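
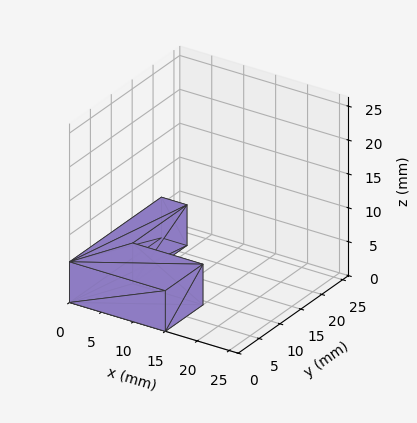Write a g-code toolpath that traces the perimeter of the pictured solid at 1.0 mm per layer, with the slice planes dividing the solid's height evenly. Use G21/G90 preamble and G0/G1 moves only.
Reading the render: the shape is an L-shaped prism: outer 15 × 22 mm, arm thicknesses ≈ 9 mm (horizontal) and 4 mm (vertical), extruded 6 mm in z (dimensions read to the nearest mm from the axis ticks). For the g-code, the solid's height is divided into equal slices at the stated Δz and each level perimeter traced with G1 moves after a G0 lift.

; perimeter-only toolpath
G21 ; units = mm
G90 ; absolute positioning
G28 ; home
; layer 1
G0 Z1.0
G0 X0.0 Y0.0
G1 X15.0 Y0.0
G1 X15.0 Y9.0
G1 X4.0 Y9.0
G1 X4.0 Y22.0
G1 X0.0 Y22.0
G1 X0.0 Y0.0
; layer 2
G0 Z2.0
G0 X0.0 Y0.0
G1 X15.0 Y0.0
G1 X15.0 Y9.0
G1 X4.0 Y9.0
G1 X4.0 Y22.0
G1 X0.0 Y22.0
G1 X0.0 Y0.0
; layer 3
G0 Z3.0
G0 X0.0 Y0.0
G1 X15.0 Y0.0
G1 X15.0 Y9.0
G1 X4.0 Y9.0
G1 X4.0 Y22.0
G1 X0.0 Y22.0
G1 X0.0 Y0.0
; layer 4
G0 Z4.0
G0 X0.0 Y0.0
G1 X15.0 Y0.0
G1 X15.0 Y9.0
G1 X4.0 Y9.0
G1 X4.0 Y22.0
G1 X0.0 Y22.0
G1 X0.0 Y0.0
; layer 5
G0 Z5.0
G0 X0.0 Y0.0
G1 X15.0 Y0.0
G1 X15.0 Y9.0
G1 X4.0 Y9.0
G1 X4.0 Y22.0
G1 X0.0 Y22.0
G1 X0.0 Y0.0
; layer 6
G0 Z6.0
G0 X0.0 Y0.0
G1 X15.0 Y0.0
G1 X15.0 Y9.0
G1 X4.0 Y9.0
G1 X4.0 Y22.0
G1 X0.0 Y22.0
G1 X0.0 Y0.0
M2 ; end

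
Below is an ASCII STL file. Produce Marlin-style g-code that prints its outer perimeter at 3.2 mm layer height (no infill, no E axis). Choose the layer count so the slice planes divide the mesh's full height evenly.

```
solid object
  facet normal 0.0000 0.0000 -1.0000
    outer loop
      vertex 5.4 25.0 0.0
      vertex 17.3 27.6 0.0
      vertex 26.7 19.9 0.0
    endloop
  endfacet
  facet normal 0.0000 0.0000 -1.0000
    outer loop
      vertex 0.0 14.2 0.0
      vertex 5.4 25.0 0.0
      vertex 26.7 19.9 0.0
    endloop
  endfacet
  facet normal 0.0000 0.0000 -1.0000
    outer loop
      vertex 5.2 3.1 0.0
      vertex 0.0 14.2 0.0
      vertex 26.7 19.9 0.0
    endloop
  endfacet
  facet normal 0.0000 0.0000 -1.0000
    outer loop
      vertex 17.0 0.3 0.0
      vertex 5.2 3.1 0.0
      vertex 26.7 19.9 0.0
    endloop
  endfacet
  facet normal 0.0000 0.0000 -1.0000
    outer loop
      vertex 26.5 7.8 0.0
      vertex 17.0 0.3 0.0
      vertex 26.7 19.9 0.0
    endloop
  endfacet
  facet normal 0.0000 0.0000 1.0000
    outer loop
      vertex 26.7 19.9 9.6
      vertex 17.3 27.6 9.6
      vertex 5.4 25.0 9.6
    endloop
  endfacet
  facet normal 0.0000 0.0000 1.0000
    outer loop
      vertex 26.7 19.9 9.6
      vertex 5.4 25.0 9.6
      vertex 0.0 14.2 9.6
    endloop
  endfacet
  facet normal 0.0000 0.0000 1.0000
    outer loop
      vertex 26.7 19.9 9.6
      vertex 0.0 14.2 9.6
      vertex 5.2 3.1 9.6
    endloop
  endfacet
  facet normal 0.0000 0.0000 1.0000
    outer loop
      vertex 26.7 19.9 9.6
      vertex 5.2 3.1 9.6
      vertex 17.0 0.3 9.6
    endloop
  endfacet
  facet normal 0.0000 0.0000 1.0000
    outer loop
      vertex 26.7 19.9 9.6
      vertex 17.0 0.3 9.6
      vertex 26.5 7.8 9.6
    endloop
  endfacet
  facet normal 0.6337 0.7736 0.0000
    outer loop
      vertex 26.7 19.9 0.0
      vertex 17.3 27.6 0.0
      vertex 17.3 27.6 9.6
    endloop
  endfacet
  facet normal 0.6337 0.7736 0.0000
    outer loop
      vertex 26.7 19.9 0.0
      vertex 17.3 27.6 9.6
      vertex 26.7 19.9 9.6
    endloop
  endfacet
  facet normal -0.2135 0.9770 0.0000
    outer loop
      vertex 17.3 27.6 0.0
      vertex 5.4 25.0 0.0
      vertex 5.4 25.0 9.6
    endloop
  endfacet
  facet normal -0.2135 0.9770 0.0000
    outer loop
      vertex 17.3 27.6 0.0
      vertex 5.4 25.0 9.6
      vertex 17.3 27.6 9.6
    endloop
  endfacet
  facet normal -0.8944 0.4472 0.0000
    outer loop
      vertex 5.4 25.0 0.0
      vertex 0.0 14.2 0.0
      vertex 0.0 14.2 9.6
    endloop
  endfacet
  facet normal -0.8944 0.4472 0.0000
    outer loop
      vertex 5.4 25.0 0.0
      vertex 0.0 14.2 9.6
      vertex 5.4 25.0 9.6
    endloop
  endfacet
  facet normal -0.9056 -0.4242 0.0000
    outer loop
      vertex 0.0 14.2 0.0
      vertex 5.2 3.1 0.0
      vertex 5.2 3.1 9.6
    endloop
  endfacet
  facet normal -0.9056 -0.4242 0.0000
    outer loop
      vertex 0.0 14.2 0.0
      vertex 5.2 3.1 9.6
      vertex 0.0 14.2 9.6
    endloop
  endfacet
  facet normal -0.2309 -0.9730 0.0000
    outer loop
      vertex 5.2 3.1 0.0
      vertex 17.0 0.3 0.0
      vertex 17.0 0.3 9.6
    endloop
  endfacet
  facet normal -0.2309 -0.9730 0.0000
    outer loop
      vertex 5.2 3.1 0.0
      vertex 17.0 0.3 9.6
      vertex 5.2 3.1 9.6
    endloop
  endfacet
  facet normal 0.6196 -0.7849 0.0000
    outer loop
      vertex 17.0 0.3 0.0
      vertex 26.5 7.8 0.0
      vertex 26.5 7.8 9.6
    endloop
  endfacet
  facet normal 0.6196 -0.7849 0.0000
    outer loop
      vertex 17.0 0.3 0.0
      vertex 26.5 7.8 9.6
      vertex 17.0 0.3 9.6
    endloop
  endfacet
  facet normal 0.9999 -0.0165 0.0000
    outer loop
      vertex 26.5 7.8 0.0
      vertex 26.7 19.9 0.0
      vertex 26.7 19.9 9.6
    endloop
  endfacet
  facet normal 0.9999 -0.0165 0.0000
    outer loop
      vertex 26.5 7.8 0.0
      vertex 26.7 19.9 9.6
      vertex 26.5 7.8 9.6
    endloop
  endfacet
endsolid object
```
; perimeter-only toolpath
G21 ; units = mm
G90 ; absolute positioning
G28 ; home
; layer 1
G0 Z3.2
G0 X26.7 Y19.9
G1 X17.3 Y27.6
G1 X5.4 Y25.0
G1 X0.0 Y14.2
G1 X5.2 Y3.1
G1 X17.0 Y0.3
G1 X26.5 Y7.8
G1 X26.7 Y19.9
; layer 2
G0 Z6.4
G0 X26.7 Y19.9
G1 X17.3 Y27.6
G1 X5.4 Y25.0
G1 X0.0 Y14.2
G1 X5.2 Y3.1
G1 X17.0 Y0.3
G1 X26.5 Y7.8
G1 X26.7 Y19.9
; layer 3
G0 Z9.6
G0 X26.7 Y19.9
G1 X17.3 Y27.6
G1 X5.4 Y25.0
G1 X0.0 Y14.2
G1 X5.2 Y3.1
G1 X17.0 Y0.3
G1 X26.5 Y7.8
G1 X26.7 Y19.9
M2 ; end

The solid is a regular 7-sided prism (a cylinder approximated with 7 flat sides), circumscribed radius ≈ 14 mm, height ≈ 9.6 mm. Slicing at Δz = 3.2 mm — 3 equal slices spanning the solid's height, so layer i sits at z = i·h/3 — gives 3 non-empty perimeters. Each is a 7-segment closed polygon; G0 lifts to the layer z and rapids to the start vertex, then G1 traces the edges.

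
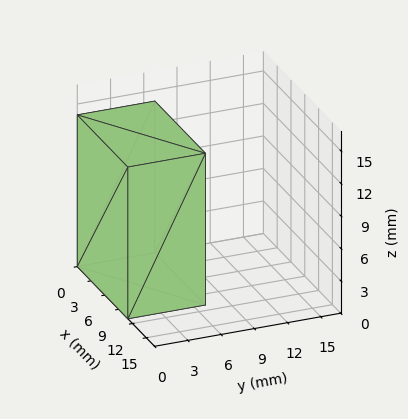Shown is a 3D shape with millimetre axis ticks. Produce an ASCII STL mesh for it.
Reading the render: the shape is a rectangular box, roughly 11 × 7 mm footprint and 14 mm tall (dimensions read to the nearest mm from the axis ticks). For the STL, each face is triangulated and given an outward normal.

solid part
  facet normal 0.0000 0.0000 -1.0000
    outer loop
      vertex 11.000 7.000 0.000
      vertex 11.000 0.000 0.000
      vertex 0.000 0.000 0.000
    endloop
  endfacet
  facet normal 0.0000 0.0000 -1.0000
    outer loop
      vertex 0.000 7.000 0.000
      vertex 11.000 7.000 0.000
      vertex 0.000 0.000 0.000
    endloop
  endfacet
  facet normal 0.0000 0.0000 1.0000
    outer loop
      vertex 0.000 0.000 14.000
      vertex 11.000 0.000 14.000
      vertex 11.000 7.000 14.000
    endloop
  endfacet
  facet normal 0.0000 0.0000 1.0000
    outer loop
      vertex 0.000 0.000 14.000
      vertex 11.000 7.000 14.000
      vertex 0.000 7.000 14.000
    endloop
  endfacet
  facet normal 0.0000 -1.0000 0.0000
    outer loop
      vertex 0.000 0.000 0.000
      vertex 11.000 0.000 0.000
      vertex 11.000 0.000 14.000
    endloop
  endfacet
  facet normal 0.0000 -1.0000 0.0000
    outer loop
      vertex 0.000 0.000 0.000
      vertex 11.000 0.000 14.000
      vertex 0.000 0.000 14.000
    endloop
  endfacet
  facet normal 0.0000 1.0000 0.0000
    outer loop
      vertex 11.000 7.000 14.000
      vertex 11.000 7.000 0.000
      vertex 0.000 7.000 0.000
    endloop
  endfacet
  facet normal 0.0000 1.0000 0.0000
    outer loop
      vertex 0.000 7.000 14.000
      vertex 11.000 7.000 14.000
      vertex 0.000 7.000 0.000
    endloop
  endfacet
  facet normal -1.0000 0.0000 0.0000
    outer loop
      vertex 0.000 7.000 14.000
      vertex 0.000 7.000 0.000
      vertex 0.000 0.000 0.000
    endloop
  endfacet
  facet normal -1.0000 0.0000 0.0000
    outer loop
      vertex 0.000 0.000 14.000
      vertex 0.000 7.000 14.000
      vertex 0.000 0.000 0.000
    endloop
  endfacet
  facet normal 1.0000 0.0000 0.0000
    outer loop
      vertex 11.000 0.000 0.000
      vertex 11.000 7.000 0.000
      vertex 11.000 7.000 14.000
    endloop
  endfacet
  facet normal 1.0000 0.0000 0.0000
    outer loop
      vertex 11.000 0.000 0.000
      vertex 11.000 7.000 14.000
      vertex 11.000 0.000 14.000
    endloop
  endfacet
endsolid part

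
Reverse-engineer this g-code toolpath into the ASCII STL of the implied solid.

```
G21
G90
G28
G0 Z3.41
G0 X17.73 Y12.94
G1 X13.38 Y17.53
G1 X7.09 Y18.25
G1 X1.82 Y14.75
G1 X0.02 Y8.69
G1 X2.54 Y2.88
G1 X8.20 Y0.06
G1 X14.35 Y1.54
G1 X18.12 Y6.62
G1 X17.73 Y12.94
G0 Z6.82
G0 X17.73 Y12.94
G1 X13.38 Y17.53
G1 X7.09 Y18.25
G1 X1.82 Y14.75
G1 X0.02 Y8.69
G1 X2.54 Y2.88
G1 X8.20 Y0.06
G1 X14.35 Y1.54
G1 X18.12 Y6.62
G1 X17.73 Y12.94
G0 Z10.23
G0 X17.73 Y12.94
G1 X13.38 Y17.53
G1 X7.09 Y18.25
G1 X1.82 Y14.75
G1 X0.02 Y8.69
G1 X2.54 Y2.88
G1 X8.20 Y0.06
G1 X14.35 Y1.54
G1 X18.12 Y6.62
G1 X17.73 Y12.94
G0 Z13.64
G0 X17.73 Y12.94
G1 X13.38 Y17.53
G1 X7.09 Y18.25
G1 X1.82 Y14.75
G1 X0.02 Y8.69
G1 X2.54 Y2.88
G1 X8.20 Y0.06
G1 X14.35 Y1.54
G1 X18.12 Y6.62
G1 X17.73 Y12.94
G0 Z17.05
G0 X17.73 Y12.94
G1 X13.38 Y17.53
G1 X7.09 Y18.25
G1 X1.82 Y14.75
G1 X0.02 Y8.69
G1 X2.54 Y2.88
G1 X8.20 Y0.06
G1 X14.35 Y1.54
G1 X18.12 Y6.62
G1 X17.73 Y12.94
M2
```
solid part
  facet normal 0.0000 0.0000 -1.0000
    outer loop
      vertex 7.09 18.25 0.00
      vertex 13.38 17.53 0.00
      vertex 17.73 12.94 0.00
    endloop
  endfacet
  facet normal 0.0000 0.0000 -1.0000
    outer loop
      vertex 1.82 14.75 0.00
      vertex 7.09 18.25 0.00
      vertex 17.73 12.94 0.00
    endloop
  endfacet
  facet normal 0.0000 0.0000 -1.0000
    outer loop
      vertex 0.02 8.69 0.00
      vertex 1.82 14.75 0.00
      vertex 17.73 12.94 0.00
    endloop
  endfacet
  facet normal 0.0000 0.0000 -1.0000
    outer loop
      vertex 2.54 2.88 0.00
      vertex 0.02 8.69 0.00
      vertex 17.73 12.94 0.00
    endloop
  endfacet
  facet normal 0.0000 0.0000 -1.0000
    outer loop
      vertex 8.20 0.06 0.00
      vertex 2.54 2.88 0.00
      vertex 17.73 12.94 0.00
    endloop
  endfacet
  facet normal 0.0000 0.0000 -1.0000
    outer loop
      vertex 14.35 1.54 0.00
      vertex 8.20 0.06 0.00
      vertex 17.73 12.94 0.00
    endloop
  endfacet
  facet normal 0.0000 0.0000 -1.0000
    outer loop
      vertex 18.12 6.62 0.00
      vertex 14.35 1.54 0.00
      vertex 17.73 12.94 0.00
    endloop
  endfacet
  facet normal 0.0000 0.0000 1.0000
    outer loop
      vertex 17.73 12.94 17.05
      vertex 13.38 17.53 17.05
      vertex 7.09 18.25 17.05
    endloop
  endfacet
  facet normal 0.0000 0.0000 1.0000
    outer loop
      vertex 17.73 12.94 17.05
      vertex 7.09 18.25 17.05
      vertex 1.82 14.75 17.05
    endloop
  endfacet
  facet normal 0.0000 0.0000 1.0000
    outer loop
      vertex 17.73 12.94 17.05
      vertex 1.82 14.75 17.05
      vertex 0.02 8.69 17.05
    endloop
  endfacet
  facet normal 0.0000 0.0000 1.0000
    outer loop
      vertex 17.73 12.94 17.05
      vertex 0.02 8.69 17.05
      vertex 2.54 2.88 17.05
    endloop
  endfacet
  facet normal 0.0000 0.0000 1.0000
    outer loop
      vertex 17.73 12.94 17.05
      vertex 2.54 2.88 17.05
      vertex 8.20 0.06 17.05
    endloop
  endfacet
  facet normal 0.0000 0.0000 1.0000
    outer loop
      vertex 17.73 12.94 17.05
      vertex 8.20 0.06 17.05
      vertex 14.35 1.54 17.05
    endloop
  endfacet
  facet normal 0.0000 0.0000 1.0000
    outer loop
      vertex 17.73 12.94 17.05
      vertex 14.35 1.54 17.05
      vertex 18.12 6.62 17.05
    endloop
  endfacet
  facet normal 0.7258 0.6879 0.0000
    outer loop
      vertex 17.73 12.94 0.00
      vertex 13.38 17.53 0.00
      vertex 13.38 17.53 17.05
    endloop
  endfacet
  facet normal 0.7258 0.6879 0.0000
    outer loop
      vertex 17.73 12.94 0.00
      vertex 13.38 17.53 17.05
      vertex 17.73 12.94 17.05
    endloop
  endfacet
  facet normal 0.1137 0.9935 0.0000
    outer loop
      vertex 13.38 17.53 0.00
      vertex 7.09 18.25 0.00
      vertex 7.09 18.25 17.05
    endloop
  endfacet
  facet normal 0.1137 0.9935 0.0000
    outer loop
      vertex 13.38 17.53 0.00
      vertex 7.09 18.25 17.05
      vertex 13.38 17.53 17.05
    endloop
  endfacet
  facet normal -0.5532 0.8330 0.0000
    outer loop
      vertex 7.09 18.25 0.00
      vertex 1.82 14.75 0.00
      vertex 1.82 14.75 17.05
    endloop
  endfacet
  facet normal -0.5532 0.8330 0.0000
    outer loop
      vertex 7.09 18.25 0.00
      vertex 1.82 14.75 17.05
      vertex 7.09 18.25 17.05
    endloop
  endfacet
  facet normal -0.9586 0.2847 0.0000
    outer loop
      vertex 1.82 14.75 0.00
      vertex 0.02 8.69 0.00
      vertex 0.02 8.69 17.05
    endloop
  endfacet
  facet normal -0.9586 0.2847 0.0000
    outer loop
      vertex 1.82 14.75 0.00
      vertex 0.02 8.69 17.05
      vertex 1.82 14.75 17.05
    endloop
  endfacet
  facet normal -0.9174 -0.3979 0.0000
    outer loop
      vertex 0.02 8.69 0.00
      vertex 2.54 2.88 0.00
      vertex 2.54 2.88 17.05
    endloop
  endfacet
  facet normal -0.9174 -0.3979 0.0000
    outer loop
      vertex 0.02 8.69 0.00
      vertex 2.54 2.88 17.05
      vertex 0.02 8.69 17.05
    endloop
  endfacet
  facet normal -0.4459 -0.8951 0.0000
    outer loop
      vertex 2.54 2.88 0.00
      vertex 8.20 0.06 0.00
      vertex 8.20 0.06 17.05
    endloop
  endfacet
  facet normal -0.4459 -0.8951 0.0000
    outer loop
      vertex 2.54 2.88 0.00
      vertex 8.20 0.06 17.05
      vertex 2.54 2.88 17.05
    endloop
  endfacet
  facet normal 0.2340 -0.9722 0.0000
    outer loop
      vertex 8.20 0.06 0.00
      vertex 14.35 1.54 0.00
      vertex 14.35 1.54 17.05
    endloop
  endfacet
  facet normal 0.2340 -0.9722 0.0000
    outer loop
      vertex 8.20 0.06 0.00
      vertex 14.35 1.54 17.05
      vertex 8.20 0.06 17.05
    endloop
  endfacet
  facet normal 0.8030 -0.5959 0.0000
    outer loop
      vertex 14.35 1.54 0.00
      vertex 18.12 6.62 0.00
      vertex 18.12 6.62 17.05
    endloop
  endfacet
  facet normal 0.8030 -0.5959 0.0000
    outer loop
      vertex 14.35 1.54 0.00
      vertex 18.12 6.62 17.05
      vertex 14.35 1.54 17.05
    endloop
  endfacet
  facet normal 0.9981 0.0616 0.0000
    outer loop
      vertex 18.12 6.62 0.00
      vertex 17.73 12.94 0.00
      vertex 17.73 12.94 17.05
    endloop
  endfacet
  facet normal 0.9981 0.0616 0.0000
    outer loop
      vertex 18.12 6.62 0.00
      vertex 17.73 12.94 17.05
      vertex 18.12 6.62 17.05
    endloop
  endfacet
endsolid part

The G0 Z moves step by Δz≈3.41 mm. Every layer's G1 loop is the same polygon, so the solid is a straight extrusion of it from z=0 to z≈17.1. Closing with flat bottom and top caps and triangulating gives 32 facets — a regular 9-sided prism (a cylinder approximated with 9 flat sides), circumscribed radius ≈ 9.25 mm, height ≈ 17.1 mm.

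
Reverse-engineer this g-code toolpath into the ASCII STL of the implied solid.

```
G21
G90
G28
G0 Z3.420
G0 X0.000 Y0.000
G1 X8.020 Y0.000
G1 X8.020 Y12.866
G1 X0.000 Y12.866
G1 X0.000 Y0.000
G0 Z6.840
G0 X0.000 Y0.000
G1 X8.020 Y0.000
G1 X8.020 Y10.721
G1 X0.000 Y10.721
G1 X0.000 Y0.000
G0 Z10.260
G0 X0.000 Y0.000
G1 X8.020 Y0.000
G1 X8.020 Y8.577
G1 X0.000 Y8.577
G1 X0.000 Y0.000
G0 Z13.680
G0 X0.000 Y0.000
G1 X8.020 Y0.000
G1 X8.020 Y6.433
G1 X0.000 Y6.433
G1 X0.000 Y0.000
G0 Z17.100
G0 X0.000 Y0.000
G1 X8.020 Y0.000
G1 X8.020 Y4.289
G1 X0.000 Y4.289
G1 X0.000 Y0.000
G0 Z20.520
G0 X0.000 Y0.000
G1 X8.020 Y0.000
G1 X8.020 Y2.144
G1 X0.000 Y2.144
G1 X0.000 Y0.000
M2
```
solid part
  facet normal 0.0000 0.0000 -1.0000
    outer loop
      vertex 8.020 15.010 0.000
      vertex 8.020 0.000 0.000
      vertex 0.000 0.000 0.000
    endloop
  endfacet
  facet normal 0.0000 0.0000 -1.0000
    outer loop
      vertex 0.000 15.010 0.000
      vertex 8.020 15.010 0.000
      vertex 0.000 0.000 0.000
    endloop
  endfacet
  facet normal 0.0000 -1.0000 0.0000
    outer loop
      vertex 0.000 0.000 0.000
      vertex 8.020 0.000 0.000
      vertex 8.020 0.000 23.940
    endloop
  endfacet
  facet normal 0.0000 -1.0000 0.0000
    outer loop
      vertex 0.000 0.000 0.000
      vertex 8.020 0.000 23.940
      vertex 0.000 0.000 23.940
    endloop
  endfacet
  facet normal 0.0000 0.8472 0.5312
    outer loop
      vertex 0.000 0.000 23.940
      vertex 8.020 0.000 23.940
      vertex 8.020 15.010 0.000
    endloop
  endfacet
  facet normal 0.0000 0.8472 0.5312
    outer loop
      vertex 0.000 0.000 23.940
      vertex 8.020 15.010 0.000
      vertex 0.000 15.010 0.000
    endloop
  endfacet
  facet normal -1.0000 0.0000 0.0000
    outer loop
      vertex 0.000 0.000 23.940
      vertex 0.000 15.010 0.000
      vertex 0.000 0.000 0.000
    endloop
  endfacet
  facet normal 1.0000 0.0000 0.0000
    outer loop
      vertex 8.020 0.000 0.000
      vertex 8.020 15.010 0.000
      vertex 8.020 0.000 23.940
    endloop
  endfacet
endsolid part

The G0 Z moves step by Δz≈3.420 mm. The G1 loops shrink linearly with z, so the solid tapers from its base footprint up to z≈23.9. Closing with a flat bottom cap and the tapered top and triangulating gives 8 facets — a wedge (ramp): 8.02 × 15 mm base, rising to 23.9 mm along the y=0 edge and sloping linearly to z=0 at y=15.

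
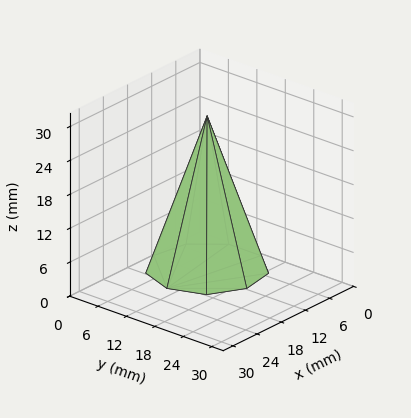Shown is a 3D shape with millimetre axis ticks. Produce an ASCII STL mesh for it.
Reading the render: the shape is a regular 9-sided pyramid, base circumscribed radius ≈ 10 mm, apex at z ≈ 27 mm (dimensions read to the nearest mm from the axis ticks). For the STL, each face is triangulated and given an outward normal.

solid part
  facet normal 0.0000 0.0000 -1.0000
    outer loop
      vertex 11.7 19.8 0.0
      vertex 17.7 16.4 0.0
      vertex 20.0 10.0 0.0
    endloop
  endfacet
  facet normal 0.0000 0.0000 -1.0000
    outer loop
      vertex 5.0 18.7 0.0
      vertex 11.7 19.8 0.0
      vertex 20.0 10.0 0.0
    endloop
  endfacet
  facet normal 0.0000 0.0000 -1.0000
    outer loop
      vertex 0.6 13.4 0.0
      vertex 5.0 18.7 0.0
      vertex 20.0 10.0 0.0
    endloop
  endfacet
  facet normal 0.0000 0.0000 -1.0000
    outer loop
      vertex 0.6 6.6 0.0
      vertex 0.6 13.4 0.0
      vertex 20.0 10.0 0.0
    endloop
  endfacet
  facet normal 0.0000 0.0000 -1.0000
    outer loop
      vertex 5.0 1.3 0.0
      vertex 0.6 6.6 0.0
      vertex 20.0 10.0 0.0
    endloop
  endfacet
  facet normal 0.0000 0.0000 -1.0000
    outer loop
      vertex 11.7 0.2 0.0
      vertex 5.0 1.3 0.0
      vertex 20.0 10.0 0.0
    endloop
  endfacet
  facet normal 0.0000 0.0000 -1.0000
    outer loop
      vertex 17.7 3.6 0.0
      vertex 11.7 0.2 0.0
      vertex 20.0 10.0 0.0
    endloop
  endfacet
  facet normal 0.8886 0.3194 0.3291
    outer loop
      vertex 20.0 10.0 0.0
      vertex 17.7 16.4 0.0
      vertex 10.0 10.0 27.0
    endloop
  endfacet
  facet normal 0.4658 0.8220 0.3277
    outer loop
      vertex 17.7 16.4 0.0
      vertex 11.7 19.8 0.0
      vertex 10.0 10.0 27.0
    endloop
  endfacet
  facet normal -0.1530 0.9320 0.3286
    outer loop
      vertex 11.7 19.8 0.0
      vertex 5.0 18.7 0.0
      vertex 10.0 10.0 27.0
    endloop
  endfacet
  facet normal -0.7266 0.6032 0.3289
    outer loop
      vertex 5.0 18.7 0.0
      vertex 0.6 13.4 0.0
      vertex 10.0 10.0 27.0
    endloop
  endfacet
  facet normal -0.9444 0.0000 0.3288
    outer loop
      vertex 0.6 13.4 0.0
      vertex 0.6 6.6 0.0
      vertex 10.0 10.0 27.0
    endloop
  endfacet
  facet normal -0.7266 -0.6032 0.3289
    outer loop
      vertex 0.6 6.6 0.0
      vertex 5.0 1.3 0.0
      vertex 10.0 10.0 27.0
    endloop
  endfacet
  facet normal -0.1530 -0.9320 0.3286
    outer loop
      vertex 5.0 1.3 0.0
      vertex 11.7 0.2 0.0
      vertex 10.0 10.0 27.0
    endloop
  endfacet
  facet normal 0.4658 -0.8220 0.3277
    outer loop
      vertex 11.7 0.2 0.0
      vertex 17.7 3.6 0.0
      vertex 10.0 10.0 27.0
    endloop
  endfacet
  facet normal 0.8886 -0.3194 0.3291
    outer loop
      vertex 17.7 3.6 0.0
      vertex 20.0 10.0 0.0
      vertex 10.0 10.0 27.0
    endloop
  endfacet
endsolid part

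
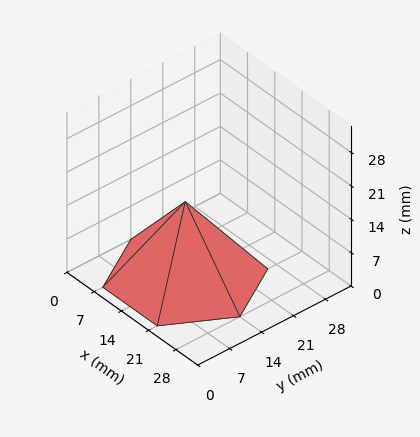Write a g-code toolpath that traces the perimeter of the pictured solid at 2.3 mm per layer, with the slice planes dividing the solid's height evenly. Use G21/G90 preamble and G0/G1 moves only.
Reading the render: the shape is a regular 6-sided pyramid, base circumscribed radius ≈ 14 mm, apex at z ≈ 16 mm (dimensions read to the nearest mm from the axis ticks). For the g-code, the solid's height is divided into equal slices at the stated Δz and each level perimeter traced with G1 moves after a G0 lift.

; perimeter-only toolpath
G21 ; units = mm
G90 ; absolute positioning
G28 ; home
; layer 1
G0 Z2.3
G0 X26.0 Y14.0
G1 X20.0 Y24.4
G1 X8.0 Y24.4
G1 X2.0 Y14.0
G1 X8.0 Y3.6
G1 X20.0 Y3.6
G1 X26.0 Y14.0
; layer 2
G0 Z4.6
G0 X24.0 Y14.0
G1 X19.0 Y22.6
G1 X9.0 Y22.6
G1 X4.0 Y14.0
G1 X9.0 Y5.4
G1 X19.0 Y5.4
G1 X24.0 Y14.0
; layer 3
G0 Z6.9
G0 X22.0 Y14.0
G1 X18.0 Y20.9
G1 X10.0 Y20.9
G1 X6.0 Y14.0
G1 X10.0 Y7.1
G1 X18.0 Y7.1
G1 X22.0 Y14.0
; layer 4
G0 Z9.1
G0 X20.0 Y14.0
G1 X17.0 Y19.2
G1 X11.0 Y19.2
G1 X8.0 Y14.0
G1 X11.0 Y8.8
G1 X17.0 Y8.8
G1 X20.0 Y14.0
; layer 5
G0 Z11.4
G0 X18.0 Y14.0
G1 X16.0 Y17.5
G1 X12.0 Y17.5
G1 X10.0 Y14.0
G1 X12.0 Y10.5
G1 X16.0 Y10.5
G1 X18.0 Y14.0
; layer 6
G0 Z13.7
G0 X16.0 Y14.0
G1 X15.0 Y15.7
G1 X13.0 Y15.7
G1 X12.0 Y14.0
G1 X13.0 Y12.3
G1 X15.0 Y12.3
G1 X16.0 Y14.0
M2 ; end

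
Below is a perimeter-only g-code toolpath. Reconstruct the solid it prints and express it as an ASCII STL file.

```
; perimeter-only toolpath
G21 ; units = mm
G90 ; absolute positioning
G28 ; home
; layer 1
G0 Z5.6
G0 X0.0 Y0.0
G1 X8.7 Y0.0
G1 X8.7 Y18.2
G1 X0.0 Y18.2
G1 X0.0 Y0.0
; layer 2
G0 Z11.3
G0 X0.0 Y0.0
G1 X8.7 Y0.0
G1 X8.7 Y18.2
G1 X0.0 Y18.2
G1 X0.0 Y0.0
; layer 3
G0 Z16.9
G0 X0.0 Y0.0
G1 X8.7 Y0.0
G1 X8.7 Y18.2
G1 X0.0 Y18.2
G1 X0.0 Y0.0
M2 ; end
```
solid part
  facet normal 0.0000 0.0000 -1.0000
    outer loop
      vertex 8.7 18.2 0.0
      vertex 8.7 0.0 0.0
      vertex 0.0 0.0 0.0
    endloop
  endfacet
  facet normal 0.0000 0.0000 -1.0000
    outer loop
      vertex 0.0 18.2 0.0
      vertex 8.7 18.2 0.0
      vertex 0.0 0.0 0.0
    endloop
  endfacet
  facet normal 0.0000 0.0000 1.0000
    outer loop
      vertex 0.0 0.0 16.9
      vertex 8.7 0.0 16.9
      vertex 8.7 18.2 16.9
    endloop
  endfacet
  facet normal 0.0000 0.0000 1.0000
    outer loop
      vertex 0.0 0.0 16.9
      vertex 8.7 18.2 16.9
      vertex 0.0 18.2 16.9
    endloop
  endfacet
  facet normal 0.0000 -1.0000 0.0000
    outer loop
      vertex 0.0 0.0 0.0
      vertex 8.7 0.0 0.0
      vertex 8.7 0.0 16.9
    endloop
  endfacet
  facet normal 0.0000 -1.0000 0.0000
    outer loop
      vertex 0.0 0.0 0.0
      vertex 8.7 0.0 16.9
      vertex 0.0 0.0 16.9
    endloop
  endfacet
  facet normal 0.0000 1.0000 0.0000
    outer loop
      vertex 8.7 18.2 16.9
      vertex 8.7 18.2 0.0
      vertex 0.0 18.2 0.0
    endloop
  endfacet
  facet normal 0.0000 1.0000 0.0000
    outer loop
      vertex 0.0 18.2 16.9
      vertex 8.7 18.2 16.9
      vertex 0.0 18.2 0.0
    endloop
  endfacet
  facet normal -1.0000 0.0000 0.0000
    outer loop
      vertex 0.0 18.2 16.9
      vertex 0.0 18.2 0.0
      vertex 0.0 0.0 0.0
    endloop
  endfacet
  facet normal -1.0000 0.0000 0.0000
    outer loop
      vertex 0.0 0.0 16.9
      vertex 0.0 18.2 16.9
      vertex 0.0 0.0 0.0
    endloop
  endfacet
  facet normal 1.0000 0.0000 0.0000
    outer loop
      vertex 8.7 0.0 0.0
      vertex 8.7 18.2 0.0
      vertex 8.7 18.2 16.9
    endloop
  endfacet
  facet normal 1.0000 0.0000 0.0000
    outer loop
      vertex 8.7 0.0 0.0
      vertex 8.7 18.2 16.9
      vertex 8.7 0.0 16.9
    endloop
  endfacet
endsolid part

The G0 Z moves step by Δz≈5.6 mm. Every layer's G1 loop is the same polygon, so the solid is a straight extrusion of it from z=0 to z≈16.9. Closing with flat bottom and top caps and triangulating gives 12 facets — a rectangular box, roughly 8.7 × 18.2 mm footprint and 16.9 mm tall.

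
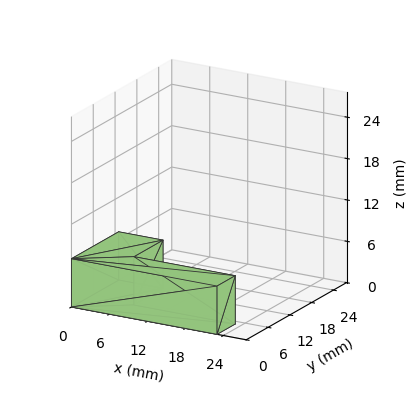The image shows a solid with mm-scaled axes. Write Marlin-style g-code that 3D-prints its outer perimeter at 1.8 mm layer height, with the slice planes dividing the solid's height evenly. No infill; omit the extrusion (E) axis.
Reading the render: the shape is an L-shaped prism: outer 23 × 13 mm, arm thicknesses ≈ 5 mm (horizontal) and 7 mm (vertical), extruded 7 mm in z (dimensions read to the nearest mm from the axis ticks). For the g-code, the solid's height is divided into equal slices at the stated Δz and each level perimeter traced with G1 moves after a G0 lift.

; perimeter-only toolpath
G21 ; units = mm
G90 ; absolute positioning
G28 ; home
; layer 1
G0 Z1.8
G0 X0.0 Y0.0
G1 X23.0 Y0.0
G1 X23.0 Y5.0
G1 X7.0 Y5.0
G1 X7.0 Y13.0
G1 X0.0 Y13.0
G1 X0.0 Y0.0
; layer 2
G0 Z3.5
G0 X0.0 Y0.0
G1 X23.0 Y0.0
G1 X23.0 Y5.0
G1 X7.0 Y5.0
G1 X7.0 Y13.0
G1 X0.0 Y13.0
G1 X0.0 Y0.0
; layer 3
G0 Z5.2
G0 X0.0 Y0.0
G1 X23.0 Y0.0
G1 X23.0 Y5.0
G1 X7.0 Y5.0
G1 X7.0 Y13.0
G1 X0.0 Y13.0
G1 X0.0 Y0.0
; layer 4
G0 Z7.0
G0 X0.0 Y0.0
G1 X23.0 Y0.0
G1 X23.0 Y5.0
G1 X7.0 Y5.0
G1 X7.0 Y13.0
G1 X0.0 Y13.0
G1 X0.0 Y0.0
M2 ; end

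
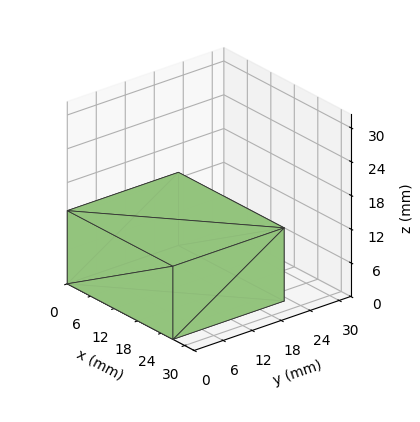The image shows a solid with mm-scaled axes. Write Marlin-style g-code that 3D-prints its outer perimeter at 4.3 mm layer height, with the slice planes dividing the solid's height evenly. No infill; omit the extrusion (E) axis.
Reading the render: the shape is a rectangular box, roughly 27 × 23 mm footprint and 13 mm tall (dimensions read to the nearest mm from the axis ticks). For the g-code, the solid's height is divided into equal slices at the stated Δz and each level perimeter traced with G1 moves after a G0 lift.

; perimeter-only toolpath
G21 ; units = mm
G90 ; absolute positioning
G28 ; home
; layer 1
G0 Z4.3
G0 X0.0 Y0.0
G1 X27.0 Y0.0
G1 X27.0 Y23.0
G1 X0.0 Y23.0
G1 X0.0 Y0.0
; layer 2
G0 Z8.7
G0 X0.0 Y0.0
G1 X27.0 Y0.0
G1 X27.0 Y23.0
G1 X0.0 Y23.0
G1 X0.0 Y0.0
; layer 3
G0 Z13.0
G0 X0.0 Y0.0
G1 X27.0 Y0.0
G1 X27.0 Y23.0
G1 X0.0 Y23.0
G1 X0.0 Y0.0
M2 ; end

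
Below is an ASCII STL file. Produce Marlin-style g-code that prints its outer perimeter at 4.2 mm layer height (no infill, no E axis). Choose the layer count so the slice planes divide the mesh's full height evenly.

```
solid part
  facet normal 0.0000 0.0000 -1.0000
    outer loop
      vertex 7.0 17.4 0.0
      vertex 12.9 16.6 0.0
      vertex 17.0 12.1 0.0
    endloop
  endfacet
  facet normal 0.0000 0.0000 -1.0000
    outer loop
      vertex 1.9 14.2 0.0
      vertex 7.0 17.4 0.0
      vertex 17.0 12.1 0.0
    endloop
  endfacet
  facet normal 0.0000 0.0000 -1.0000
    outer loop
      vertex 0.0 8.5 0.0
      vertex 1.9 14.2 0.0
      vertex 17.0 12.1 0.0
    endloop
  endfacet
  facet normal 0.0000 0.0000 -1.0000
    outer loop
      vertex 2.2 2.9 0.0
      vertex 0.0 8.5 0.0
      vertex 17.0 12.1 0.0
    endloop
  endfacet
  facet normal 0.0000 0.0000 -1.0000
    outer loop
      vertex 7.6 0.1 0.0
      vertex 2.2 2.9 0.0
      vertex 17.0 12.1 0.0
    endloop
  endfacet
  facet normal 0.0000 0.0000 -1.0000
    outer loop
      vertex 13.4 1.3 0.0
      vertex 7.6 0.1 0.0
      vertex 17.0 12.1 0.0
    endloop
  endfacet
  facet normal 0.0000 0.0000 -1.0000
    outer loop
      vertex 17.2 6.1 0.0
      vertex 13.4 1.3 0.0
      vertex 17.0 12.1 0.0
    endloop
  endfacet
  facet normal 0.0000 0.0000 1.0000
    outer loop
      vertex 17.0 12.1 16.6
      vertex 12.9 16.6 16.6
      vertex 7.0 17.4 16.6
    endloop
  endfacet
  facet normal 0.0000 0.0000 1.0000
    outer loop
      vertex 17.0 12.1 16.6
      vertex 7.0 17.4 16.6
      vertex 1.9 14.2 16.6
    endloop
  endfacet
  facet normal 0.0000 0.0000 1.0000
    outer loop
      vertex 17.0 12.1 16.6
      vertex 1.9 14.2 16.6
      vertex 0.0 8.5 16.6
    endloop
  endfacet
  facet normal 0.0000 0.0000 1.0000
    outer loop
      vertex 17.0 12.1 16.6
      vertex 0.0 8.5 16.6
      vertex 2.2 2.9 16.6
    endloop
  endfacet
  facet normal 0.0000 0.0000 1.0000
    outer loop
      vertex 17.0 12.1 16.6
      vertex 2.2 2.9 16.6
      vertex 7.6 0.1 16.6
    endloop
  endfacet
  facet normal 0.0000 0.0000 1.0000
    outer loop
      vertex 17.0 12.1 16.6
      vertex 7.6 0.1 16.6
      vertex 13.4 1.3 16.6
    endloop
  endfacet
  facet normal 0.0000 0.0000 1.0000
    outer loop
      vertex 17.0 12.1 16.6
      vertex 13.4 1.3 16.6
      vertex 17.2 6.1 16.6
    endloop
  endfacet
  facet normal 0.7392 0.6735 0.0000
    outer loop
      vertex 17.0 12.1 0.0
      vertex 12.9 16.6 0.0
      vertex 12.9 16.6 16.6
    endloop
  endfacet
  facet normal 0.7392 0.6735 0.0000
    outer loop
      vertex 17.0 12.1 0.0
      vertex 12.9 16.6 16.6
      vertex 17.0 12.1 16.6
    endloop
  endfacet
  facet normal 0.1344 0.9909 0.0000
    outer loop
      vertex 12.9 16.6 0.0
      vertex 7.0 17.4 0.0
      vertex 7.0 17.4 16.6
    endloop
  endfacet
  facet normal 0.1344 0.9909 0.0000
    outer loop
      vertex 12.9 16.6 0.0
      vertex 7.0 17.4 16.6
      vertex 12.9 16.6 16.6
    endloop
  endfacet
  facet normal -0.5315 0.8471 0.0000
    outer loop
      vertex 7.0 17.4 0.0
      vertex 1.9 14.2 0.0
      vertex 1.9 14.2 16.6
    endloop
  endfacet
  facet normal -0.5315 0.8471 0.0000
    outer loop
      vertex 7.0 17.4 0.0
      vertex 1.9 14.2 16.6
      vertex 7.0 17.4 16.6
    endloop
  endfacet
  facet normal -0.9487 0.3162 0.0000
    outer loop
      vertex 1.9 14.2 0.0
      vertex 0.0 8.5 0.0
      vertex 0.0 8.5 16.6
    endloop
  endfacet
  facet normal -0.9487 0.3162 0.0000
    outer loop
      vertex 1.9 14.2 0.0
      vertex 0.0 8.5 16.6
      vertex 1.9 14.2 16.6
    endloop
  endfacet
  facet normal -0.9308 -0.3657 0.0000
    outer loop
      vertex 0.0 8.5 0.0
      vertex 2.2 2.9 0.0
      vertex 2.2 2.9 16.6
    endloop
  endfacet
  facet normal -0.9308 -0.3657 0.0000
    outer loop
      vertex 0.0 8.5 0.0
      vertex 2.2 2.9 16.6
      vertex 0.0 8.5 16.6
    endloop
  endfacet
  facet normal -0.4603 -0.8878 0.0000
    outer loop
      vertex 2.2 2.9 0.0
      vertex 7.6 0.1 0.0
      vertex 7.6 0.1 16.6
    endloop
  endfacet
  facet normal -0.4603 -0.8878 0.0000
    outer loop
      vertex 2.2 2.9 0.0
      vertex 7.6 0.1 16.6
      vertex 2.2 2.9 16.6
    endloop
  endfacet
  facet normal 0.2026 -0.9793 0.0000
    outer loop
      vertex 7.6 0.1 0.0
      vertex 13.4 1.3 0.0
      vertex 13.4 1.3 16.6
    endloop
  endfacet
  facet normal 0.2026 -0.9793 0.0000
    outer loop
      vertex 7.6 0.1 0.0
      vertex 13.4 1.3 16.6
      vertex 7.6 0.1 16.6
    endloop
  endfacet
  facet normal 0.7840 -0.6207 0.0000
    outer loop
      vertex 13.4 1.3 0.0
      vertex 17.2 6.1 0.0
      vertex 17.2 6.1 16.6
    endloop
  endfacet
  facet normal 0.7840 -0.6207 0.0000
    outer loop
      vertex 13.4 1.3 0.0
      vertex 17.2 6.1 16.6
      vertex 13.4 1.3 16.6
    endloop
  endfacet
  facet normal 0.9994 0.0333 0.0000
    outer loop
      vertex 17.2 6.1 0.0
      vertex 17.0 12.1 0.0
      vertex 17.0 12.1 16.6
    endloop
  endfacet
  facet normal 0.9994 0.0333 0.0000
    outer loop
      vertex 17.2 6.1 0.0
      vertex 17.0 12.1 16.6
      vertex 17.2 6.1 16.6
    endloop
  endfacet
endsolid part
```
; perimeter-only toolpath
G21 ; units = mm
G90 ; absolute positioning
G28 ; home
; layer 1
G0 Z4.2
G0 X17.0 Y12.1
G1 X12.9 Y16.6
G1 X7.0 Y17.4
G1 X1.9 Y14.2
G1 X0.0 Y8.5
G1 X2.2 Y2.9
G1 X7.6 Y0.1
G1 X13.4 Y1.3
G1 X17.2 Y6.1
G1 X17.0 Y12.1
; layer 2
G0 Z8.3
G0 X17.0 Y12.1
G1 X12.9 Y16.6
G1 X7.0 Y17.4
G1 X1.9 Y14.2
G1 X0.0 Y8.5
G1 X2.2 Y2.9
G1 X7.6 Y0.1
G1 X13.4 Y1.3
G1 X17.2 Y6.1
G1 X17.0 Y12.1
; layer 3
G0 Z12.5
G0 X17.0 Y12.1
G1 X12.9 Y16.6
G1 X7.0 Y17.4
G1 X1.9 Y14.2
G1 X0.0 Y8.5
G1 X2.2 Y2.9
G1 X7.6 Y0.1
G1 X13.4 Y1.3
G1 X17.2 Y6.1
G1 X17.0 Y12.1
; layer 4
G0 Z16.6
G0 X17.0 Y12.1
G1 X12.9 Y16.6
G1 X7.0 Y17.4
G1 X1.9 Y14.2
G1 X0.0 Y8.5
G1 X2.2 Y2.9
G1 X7.6 Y0.1
G1 X13.4 Y1.3
G1 X17.2 Y6.1
G1 X17.0 Y12.1
M2 ; end

The solid is a regular 9-sided prism (a cylinder approximated with 9 flat sides), circumscribed radius ≈ 8.8 mm, height ≈ 16.6 mm. Slicing at Δz = 4.2 mm — 4 equal slices spanning the solid's height, so layer i sits at z = i·h/4 — gives 4 non-empty perimeters. Each is a 9-segment closed polygon; G0 lifts to the layer z and rapids to the start vertex, then G1 traces the edges.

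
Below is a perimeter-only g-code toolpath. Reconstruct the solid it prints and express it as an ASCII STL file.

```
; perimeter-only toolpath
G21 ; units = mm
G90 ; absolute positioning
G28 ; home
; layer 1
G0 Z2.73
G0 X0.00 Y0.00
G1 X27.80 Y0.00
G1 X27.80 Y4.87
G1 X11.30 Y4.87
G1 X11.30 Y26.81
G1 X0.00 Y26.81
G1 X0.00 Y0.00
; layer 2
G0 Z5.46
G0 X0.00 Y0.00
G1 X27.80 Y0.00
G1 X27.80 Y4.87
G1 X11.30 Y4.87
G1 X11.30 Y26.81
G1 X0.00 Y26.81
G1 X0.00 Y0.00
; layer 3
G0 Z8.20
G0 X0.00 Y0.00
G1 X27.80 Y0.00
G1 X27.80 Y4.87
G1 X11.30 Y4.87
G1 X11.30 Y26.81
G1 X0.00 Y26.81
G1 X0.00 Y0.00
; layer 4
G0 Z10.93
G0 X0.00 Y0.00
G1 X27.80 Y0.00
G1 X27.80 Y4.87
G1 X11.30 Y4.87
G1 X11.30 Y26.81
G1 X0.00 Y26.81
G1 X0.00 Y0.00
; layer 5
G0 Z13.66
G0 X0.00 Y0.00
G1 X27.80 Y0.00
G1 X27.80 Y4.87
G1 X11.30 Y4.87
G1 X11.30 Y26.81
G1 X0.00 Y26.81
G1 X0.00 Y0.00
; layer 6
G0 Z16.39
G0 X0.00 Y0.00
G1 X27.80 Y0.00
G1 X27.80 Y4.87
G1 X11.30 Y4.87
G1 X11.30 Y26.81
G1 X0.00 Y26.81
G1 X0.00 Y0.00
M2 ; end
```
solid part
  facet normal 0.0000 0.0000 -1.0000
    outer loop
      vertex 27.80 4.87 0.00
      vertex 27.80 0.00 0.00
      vertex 0.00 0.00 0.00
    endloop
  endfacet
  facet normal 0.0000 0.0000 -1.0000
    outer loop
      vertex 11.30 4.87 0.00
      vertex 27.80 4.87 0.00
      vertex 0.00 0.00 0.00
    endloop
  endfacet
  facet normal 0.0000 0.0000 -1.0000
    outer loop
      vertex 11.30 26.81 0.00
      vertex 11.30 4.87 0.00
      vertex 0.00 0.00 0.00
    endloop
  endfacet
  facet normal 0.0000 0.0000 -1.0000
    outer loop
      vertex 0.00 26.81 0.00
      vertex 11.30 26.81 0.00
      vertex 0.00 0.00 0.00
    endloop
  endfacet
  facet normal 0.0000 0.0000 1.0000
    outer loop
      vertex 0.00 0.00 16.39
      vertex 27.80 0.00 16.39
      vertex 27.80 4.87 16.39
    endloop
  endfacet
  facet normal 0.0000 0.0000 1.0000
    outer loop
      vertex 0.00 0.00 16.39
      vertex 27.80 4.87 16.39
      vertex 11.30 4.87 16.39
    endloop
  endfacet
  facet normal 0.0000 0.0000 1.0000
    outer loop
      vertex 0.00 0.00 16.39
      vertex 11.30 4.87 16.39
      vertex 11.30 26.81 16.39
    endloop
  endfacet
  facet normal 0.0000 0.0000 1.0000
    outer loop
      vertex 0.00 0.00 16.39
      vertex 11.30 26.81 16.39
      vertex 0.00 26.81 16.39
    endloop
  endfacet
  facet normal 0.0000 -1.0000 0.0000
    outer loop
      vertex 0.00 0.00 0.00
      vertex 27.80 0.00 0.00
      vertex 27.80 0.00 16.39
    endloop
  endfacet
  facet normal 0.0000 -1.0000 0.0000
    outer loop
      vertex 0.00 0.00 0.00
      vertex 27.80 0.00 16.39
      vertex 0.00 0.00 16.39
    endloop
  endfacet
  facet normal 1.0000 0.0000 0.0000
    outer loop
      vertex 27.80 0.00 0.00
      vertex 27.80 4.87 0.00
      vertex 27.80 4.87 16.39
    endloop
  endfacet
  facet normal 1.0000 0.0000 0.0000
    outer loop
      vertex 27.80 0.00 0.00
      vertex 27.80 4.87 16.39
      vertex 27.80 0.00 16.39
    endloop
  endfacet
  facet normal 0.0000 1.0000 0.0000
    outer loop
      vertex 27.80 4.87 0.00
      vertex 11.30 4.87 0.00
      vertex 11.30 4.87 16.39
    endloop
  endfacet
  facet normal 0.0000 1.0000 0.0000
    outer loop
      vertex 27.80 4.87 0.00
      vertex 11.30 4.87 16.39
      vertex 27.80 4.87 16.39
    endloop
  endfacet
  facet normal 1.0000 0.0000 0.0000
    outer loop
      vertex 11.30 4.87 0.00
      vertex 11.30 26.81 0.00
      vertex 11.30 26.81 16.39
    endloop
  endfacet
  facet normal 1.0000 0.0000 0.0000
    outer loop
      vertex 11.30 4.87 0.00
      vertex 11.30 26.81 16.39
      vertex 11.30 4.87 16.39
    endloop
  endfacet
  facet normal 0.0000 1.0000 0.0000
    outer loop
      vertex 11.30 26.81 0.00
      vertex 0.00 26.81 0.00
      vertex 0.00 26.81 16.39
    endloop
  endfacet
  facet normal 0.0000 1.0000 0.0000
    outer loop
      vertex 11.30 26.81 0.00
      vertex 0.00 26.81 16.39
      vertex 11.30 26.81 16.39
    endloop
  endfacet
  facet normal -1.0000 0.0000 0.0000
    outer loop
      vertex 0.00 26.81 0.00
      vertex 0.00 0.00 0.00
      vertex 0.00 0.00 16.39
    endloop
  endfacet
  facet normal -1.0000 0.0000 0.0000
    outer loop
      vertex 0.00 26.81 0.00
      vertex 0.00 0.00 16.39
      vertex 0.00 26.81 16.39
    endloop
  endfacet
endsolid part

The G0 Z moves step by Δz≈2.73 mm. Every layer's G1 loop is the same polygon, so the solid is a straight extrusion of it from z=0 to z≈16.4. Closing with flat bottom and top caps and triangulating gives 20 facets — an L-shaped prism: outer 27.8 × 26.8 mm, arm thicknesses ≈ 4.87 mm (horizontal) and 11.3 mm (vertical), extruded 16.4 mm in z.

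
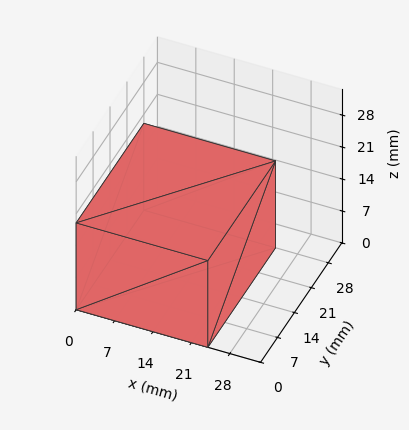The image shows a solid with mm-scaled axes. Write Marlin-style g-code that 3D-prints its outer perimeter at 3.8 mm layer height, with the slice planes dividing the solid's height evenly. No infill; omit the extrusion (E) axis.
Reading the render: the shape is a rectangular box, roughly 24 × 28 mm footprint and 19 mm tall (dimensions read to the nearest mm from the axis ticks). For the g-code, the solid's height is divided into equal slices at the stated Δz and each level perimeter traced with G1 moves after a G0 lift.

; perimeter-only toolpath
G21 ; units = mm
G90 ; absolute positioning
G28 ; home
; layer 1
G0 Z3.8
G0 X0.0 Y0.0
G1 X24.0 Y0.0
G1 X24.0 Y28.0
G1 X0.0 Y28.0
G1 X0.0 Y0.0
; layer 2
G0 Z7.6
G0 X0.0 Y0.0
G1 X24.0 Y0.0
G1 X24.0 Y28.0
G1 X0.0 Y28.0
G1 X0.0 Y0.0
; layer 3
G0 Z11.4
G0 X0.0 Y0.0
G1 X24.0 Y0.0
G1 X24.0 Y28.0
G1 X0.0 Y28.0
G1 X0.0 Y0.0
; layer 4
G0 Z15.2
G0 X0.0 Y0.0
G1 X24.0 Y0.0
G1 X24.0 Y28.0
G1 X0.0 Y28.0
G1 X0.0 Y0.0
; layer 5
G0 Z19.0
G0 X0.0 Y0.0
G1 X24.0 Y0.0
G1 X24.0 Y28.0
G1 X0.0 Y28.0
G1 X0.0 Y0.0
M2 ; end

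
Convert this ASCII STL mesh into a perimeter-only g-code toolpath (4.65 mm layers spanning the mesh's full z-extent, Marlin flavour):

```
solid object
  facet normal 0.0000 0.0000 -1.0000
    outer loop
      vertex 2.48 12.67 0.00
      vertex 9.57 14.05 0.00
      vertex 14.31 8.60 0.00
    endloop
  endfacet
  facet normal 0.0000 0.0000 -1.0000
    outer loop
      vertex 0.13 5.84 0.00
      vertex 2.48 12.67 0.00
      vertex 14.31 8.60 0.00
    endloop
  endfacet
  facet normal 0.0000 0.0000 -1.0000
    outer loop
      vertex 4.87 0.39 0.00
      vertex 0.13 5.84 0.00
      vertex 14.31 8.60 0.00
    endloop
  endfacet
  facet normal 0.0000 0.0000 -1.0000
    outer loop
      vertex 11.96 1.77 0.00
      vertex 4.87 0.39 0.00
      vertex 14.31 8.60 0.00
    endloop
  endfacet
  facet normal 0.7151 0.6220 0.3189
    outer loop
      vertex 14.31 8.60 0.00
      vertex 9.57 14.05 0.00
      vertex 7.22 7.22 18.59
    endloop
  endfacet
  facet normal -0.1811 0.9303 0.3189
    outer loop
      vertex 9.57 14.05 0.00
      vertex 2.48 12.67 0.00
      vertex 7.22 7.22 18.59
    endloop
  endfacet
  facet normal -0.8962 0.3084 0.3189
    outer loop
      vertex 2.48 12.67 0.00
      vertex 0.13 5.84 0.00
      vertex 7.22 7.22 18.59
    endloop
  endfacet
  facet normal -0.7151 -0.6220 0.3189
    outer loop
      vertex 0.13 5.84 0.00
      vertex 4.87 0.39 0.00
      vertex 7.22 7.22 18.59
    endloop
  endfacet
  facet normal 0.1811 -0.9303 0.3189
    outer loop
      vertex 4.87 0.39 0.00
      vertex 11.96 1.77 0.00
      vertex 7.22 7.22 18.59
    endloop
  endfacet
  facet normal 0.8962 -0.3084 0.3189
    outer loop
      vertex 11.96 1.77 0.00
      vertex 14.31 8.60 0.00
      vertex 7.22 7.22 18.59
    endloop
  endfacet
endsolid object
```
; perimeter-only toolpath
G21 ; units = mm
G90 ; absolute positioning
G28 ; home
; layer 1
G0 Z4.65
G0 X12.54 Y8.25
G1 X8.98 Y12.34
G1 X3.67 Y11.31
G1 X1.90 Y6.18
G1 X5.46 Y2.10
G1 X10.78 Y3.13
G1 X12.54 Y8.25
; layer 2
G0 Z9.29
G0 X10.77 Y7.91
G1 X8.39 Y10.63
G1 X4.85 Y9.95
G1 X3.67 Y6.53
G1 X6.04 Y3.80
G1 X9.59 Y4.50
G1 X10.77 Y7.91
; layer 3
G0 Z13.94
G0 X8.99 Y7.56
G1 X7.81 Y8.93
G1 X6.04 Y8.58
G1 X5.45 Y6.88
G1 X6.63 Y5.51
G1 X8.41 Y5.86
G1 X8.99 Y7.56
M2 ; end

The solid is a regular 6-sided pyramid, base circumscribed radius ≈ 7.22 mm, apex at z ≈ 18.6 mm. Slicing at Δz = 4.65 mm — 4 equal slices spanning the solid's height, so layer i sits at z = i·h/4 — gives 3 non-empty perimeters. Each is a 6-segment closed polygon; G0 lifts to the layer z and rapids to the start vertex, then G1 traces the edges. The cross-section shrinks linearly with z (the slice at the apex is degenerate and omitted).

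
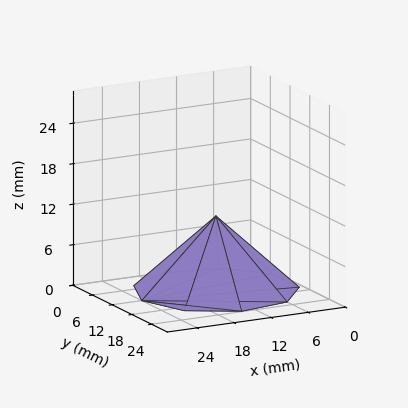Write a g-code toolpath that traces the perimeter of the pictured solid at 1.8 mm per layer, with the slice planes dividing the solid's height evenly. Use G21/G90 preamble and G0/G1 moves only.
Reading the render: the shape is a regular 9-sided pyramid, base circumscribed radius ≈ 12 mm, apex at z ≈ 11 mm (dimensions read to the nearest mm from the axis ticks). For the g-code, the solid's height is divided into equal slices at the stated Δz and each level perimeter traced with G1 moves after a G0 lift.

; perimeter-only toolpath
G21 ; units = mm
G90 ; absolute positioning
G28 ; home
; layer 1
G0 Z1.8
G0 X22.0 Y12.0
G1 X19.7 Y18.4
G1 X13.8 Y21.8
G1 X7.0 Y20.7
G1 X2.6 Y15.4
G1 X2.6 Y8.6
G1 X7.0 Y3.3
G1 X13.8 Y2.2
G1 X19.7 Y5.6
G1 X22.0 Y12.0
; layer 2
G0 Z3.7
G0 X20.0 Y12.0
G1 X18.1 Y17.1
G1 X13.4 Y19.9
G1 X8.0 Y18.9
G1 X4.5 Y14.7
G1 X4.5 Y9.3
G1 X8.0 Y5.1
G1 X13.4 Y4.1
G1 X18.1 Y6.9
G1 X20.0 Y12.0
; layer 3
G0 Z5.5
G0 X18.0 Y12.0
G1 X16.6 Y15.8
G1 X13.1 Y17.9
G1 X9.0 Y17.2
G1 X6.3 Y14.1
G1 X6.3 Y9.9
G1 X9.0 Y6.8
G1 X13.1 Y6.1
G1 X16.6 Y8.2
G1 X18.0 Y12.0
; layer 4
G0 Z7.3
G0 X16.0 Y12.0
G1 X15.1 Y14.6
G1 X12.7 Y15.9
G1 X10.0 Y15.5
G1 X8.2 Y13.4
G1 X8.2 Y10.6
G1 X10.0 Y8.5
G1 X12.7 Y8.1
G1 X15.1 Y9.4
G1 X16.0 Y12.0
; layer 5
G0 Z9.2
G0 X14.0 Y12.0
G1 X13.5 Y13.3
G1 X12.4 Y14.0
G1 X11.0 Y13.7
G1 X10.1 Y12.7
G1 X10.1 Y11.3
G1 X11.0 Y10.3
G1 X12.4 Y10.0
G1 X13.5 Y10.7
G1 X14.0 Y12.0
M2 ; end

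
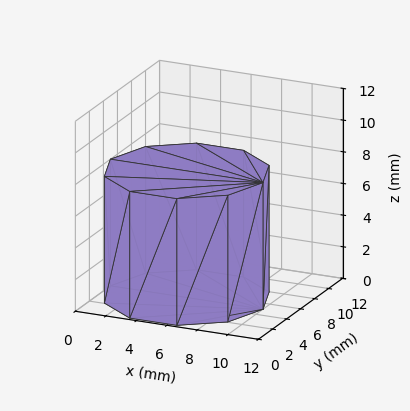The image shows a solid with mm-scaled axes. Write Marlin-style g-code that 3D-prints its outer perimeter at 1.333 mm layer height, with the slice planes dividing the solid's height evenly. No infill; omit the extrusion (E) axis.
Reading the render: the shape is a regular 10-sided prism (a cylinder approximated with 10 flat sides), circumscribed radius ≈ 5 mm, height ≈ 8 mm (dimensions read to the nearest mm from the axis ticks). For the g-code, the solid's height is divided into equal slices at the stated Δz and each level perimeter traced with G1 moves after a G0 lift.

; perimeter-only toolpath
G21 ; units = mm
G90 ; absolute positioning
G28 ; home
; layer 1
G0 Z1.333
G0 X10.000 Y5.000
G1 X9.045 Y7.939
G1 X6.545 Y9.755
G1 X3.455 Y9.755
G1 X0.955 Y7.939
G1 X0.000 Y5.000
G1 X0.955 Y2.061
G1 X3.455 Y0.245
G1 X6.545 Y0.245
G1 X9.045 Y2.061
G1 X10.000 Y5.000
; layer 2
G0 Z2.667
G0 X10.000 Y5.000
G1 X9.045 Y7.939
G1 X6.545 Y9.755
G1 X3.455 Y9.755
G1 X0.955 Y7.939
G1 X0.000 Y5.000
G1 X0.955 Y2.061
G1 X3.455 Y0.245
G1 X6.545 Y0.245
G1 X9.045 Y2.061
G1 X10.000 Y5.000
; layer 3
G0 Z4.000
G0 X10.000 Y5.000
G1 X9.045 Y7.939
G1 X6.545 Y9.755
G1 X3.455 Y9.755
G1 X0.955 Y7.939
G1 X0.000 Y5.000
G1 X0.955 Y2.061
G1 X3.455 Y0.245
G1 X6.545 Y0.245
G1 X9.045 Y2.061
G1 X10.000 Y5.000
; layer 4
G0 Z5.333
G0 X10.000 Y5.000
G1 X9.045 Y7.939
G1 X6.545 Y9.755
G1 X3.455 Y9.755
G1 X0.955 Y7.939
G1 X0.000 Y5.000
G1 X0.955 Y2.061
G1 X3.455 Y0.245
G1 X6.545 Y0.245
G1 X9.045 Y2.061
G1 X10.000 Y5.000
; layer 5
G0 Z6.667
G0 X10.000 Y5.000
G1 X9.045 Y7.939
G1 X6.545 Y9.755
G1 X3.455 Y9.755
G1 X0.955 Y7.939
G1 X0.000 Y5.000
G1 X0.955 Y2.061
G1 X3.455 Y0.245
G1 X6.545 Y0.245
G1 X9.045 Y2.061
G1 X10.000 Y5.000
; layer 6
G0 Z8.000
G0 X10.000 Y5.000
G1 X9.045 Y7.939
G1 X6.545 Y9.755
G1 X3.455 Y9.755
G1 X0.955 Y7.939
G1 X0.000 Y5.000
G1 X0.955 Y2.061
G1 X3.455 Y0.245
G1 X6.545 Y0.245
G1 X9.045 Y2.061
G1 X10.000 Y5.000
M2 ; end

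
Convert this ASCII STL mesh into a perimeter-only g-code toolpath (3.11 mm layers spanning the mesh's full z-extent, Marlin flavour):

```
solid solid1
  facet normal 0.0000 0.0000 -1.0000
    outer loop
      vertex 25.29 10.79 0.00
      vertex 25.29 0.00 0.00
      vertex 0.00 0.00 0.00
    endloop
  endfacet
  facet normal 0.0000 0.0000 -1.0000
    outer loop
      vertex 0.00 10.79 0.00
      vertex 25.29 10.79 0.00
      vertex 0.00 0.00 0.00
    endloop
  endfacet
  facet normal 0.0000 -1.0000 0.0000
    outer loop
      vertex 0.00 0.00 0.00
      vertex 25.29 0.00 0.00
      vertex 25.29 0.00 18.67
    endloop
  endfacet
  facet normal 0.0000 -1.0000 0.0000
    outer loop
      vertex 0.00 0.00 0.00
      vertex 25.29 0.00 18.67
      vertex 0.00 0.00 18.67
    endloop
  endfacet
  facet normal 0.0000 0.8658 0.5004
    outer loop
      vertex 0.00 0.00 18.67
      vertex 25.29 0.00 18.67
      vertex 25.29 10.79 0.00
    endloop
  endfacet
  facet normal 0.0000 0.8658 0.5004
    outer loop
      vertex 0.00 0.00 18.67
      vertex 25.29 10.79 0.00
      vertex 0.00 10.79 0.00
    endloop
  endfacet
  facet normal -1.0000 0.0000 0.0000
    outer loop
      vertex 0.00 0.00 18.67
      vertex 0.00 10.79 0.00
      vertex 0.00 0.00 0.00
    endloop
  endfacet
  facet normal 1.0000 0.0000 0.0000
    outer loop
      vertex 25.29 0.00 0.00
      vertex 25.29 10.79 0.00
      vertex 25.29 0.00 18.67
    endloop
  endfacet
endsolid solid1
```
; perimeter-only toolpath
G21 ; units = mm
G90 ; absolute positioning
G28 ; home
; layer 1
G0 Z3.11
G0 X0.00 Y0.00
G1 X25.29 Y0.00
G1 X25.29 Y8.99
G1 X0.00 Y8.99
G1 X0.00 Y0.00
; layer 2
G0 Z6.22
G0 X0.00 Y0.00
G1 X25.29 Y0.00
G1 X25.29 Y7.19
G1 X0.00 Y7.19
G1 X0.00 Y0.00
; layer 3
G0 Z9.34
G0 X0.00 Y0.00
G1 X25.29 Y0.00
G1 X25.29 Y5.39
G1 X0.00 Y5.39
G1 X0.00 Y0.00
; layer 4
G0 Z12.45
G0 X0.00 Y0.00
G1 X25.29 Y0.00
G1 X25.29 Y3.60
G1 X0.00 Y3.60
G1 X0.00 Y0.00
; layer 5
G0 Z15.56
G0 X0.00 Y0.00
G1 X25.29 Y0.00
G1 X25.29 Y1.80
G1 X0.00 Y1.80
G1 X0.00 Y0.00
M2 ; end

The solid is a wedge (ramp): 25.3 × 10.8 mm base, rising to 18.7 mm along the y=0 edge and sloping linearly to z=0 at y=10.8. Slicing at Δz = 3.11 mm — 6 equal slices spanning the solid's height, so layer i sits at z = i·h/6 — gives 5 non-empty perimeters. Each is a 4-segment closed polygon; G0 lifts to the layer z and rapids to the start vertex, then G1 traces the edges. The cross-section shrinks linearly with z (the slice at the apex is degenerate and omitted).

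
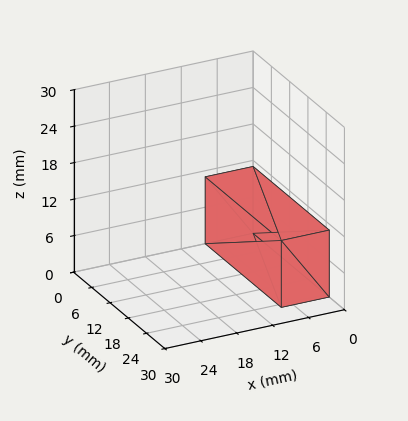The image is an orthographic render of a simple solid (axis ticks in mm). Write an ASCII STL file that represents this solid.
Reading the render: the shape is a rectangular box, roughly 8 × 25 mm footprint and 11 mm tall (dimensions read to the nearest mm from the axis ticks). For the STL, each face is triangulated and given an outward normal.

solid part
  facet normal 0.0000 0.0000 -1.0000
    outer loop
      vertex 8.0 25.0 0.0
      vertex 8.0 0.0 0.0
      vertex 0.0 0.0 0.0
    endloop
  endfacet
  facet normal 0.0000 0.0000 -1.0000
    outer loop
      vertex 0.0 25.0 0.0
      vertex 8.0 25.0 0.0
      vertex 0.0 0.0 0.0
    endloop
  endfacet
  facet normal 0.0000 0.0000 1.0000
    outer loop
      vertex 0.0 0.0 11.0
      vertex 8.0 0.0 11.0
      vertex 8.0 25.0 11.0
    endloop
  endfacet
  facet normal 0.0000 0.0000 1.0000
    outer loop
      vertex 0.0 0.0 11.0
      vertex 8.0 25.0 11.0
      vertex 0.0 25.0 11.0
    endloop
  endfacet
  facet normal 0.0000 -1.0000 0.0000
    outer loop
      vertex 0.0 0.0 0.0
      vertex 8.0 0.0 0.0
      vertex 8.0 0.0 11.0
    endloop
  endfacet
  facet normal 0.0000 -1.0000 0.0000
    outer loop
      vertex 0.0 0.0 0.0
      vertex 8.0 0.0 11.0
      vertex 0.0 0.0 11.0
    endloop
  endfacet
  facet normal 0.0000 1.0000 0.0000
    outer loop
      vertex 8.0 25.0 11.0
      vertex 8.0 25.0 0.0
      vertex 0.0 25.0 0.0
    endloop
  endfacet
  facet normal 0.0000 1.0000 0.0000
    outer loop
      vertex 0.0 25.0 11.0
      vertex 8.0 25.0 11.0
      vertex 0.0 25.0 0.0
    endloop
  endfacet
  facet normal -1.0000 0.0000 0.0000
    outer loop
      vertex 0.0 25.0 11.0
      vertex 0.0 25.0 0.0
      vertex 0.0 0.0 0.0
    endloop
  endfacet
  facet normal -1.0000 0.0000 0.0000
    outer loop
      vertex 0.0 0.0 11.0
      vertex 0.0 25.0 11.0
      vertex 0.0 0.0 0.0
    endloop
  endfacet
  facet normal 1.0000 0.0000 0.0000
    outer loop
      vertex 8.0 0.0 0.0
      vertex 8.0 25.0 0.0
      vertex 8.0 25.0 11.0
    endloop
  endfacet
  facet normal 1.0000 0.0000 0.0000
    outer loop
      vertex 8.0 0.0 0.0
      vertex 8.0 25.0 11.0
      vertex 8.0 0.0 11.0
    endloop
  endfacet
endsolid part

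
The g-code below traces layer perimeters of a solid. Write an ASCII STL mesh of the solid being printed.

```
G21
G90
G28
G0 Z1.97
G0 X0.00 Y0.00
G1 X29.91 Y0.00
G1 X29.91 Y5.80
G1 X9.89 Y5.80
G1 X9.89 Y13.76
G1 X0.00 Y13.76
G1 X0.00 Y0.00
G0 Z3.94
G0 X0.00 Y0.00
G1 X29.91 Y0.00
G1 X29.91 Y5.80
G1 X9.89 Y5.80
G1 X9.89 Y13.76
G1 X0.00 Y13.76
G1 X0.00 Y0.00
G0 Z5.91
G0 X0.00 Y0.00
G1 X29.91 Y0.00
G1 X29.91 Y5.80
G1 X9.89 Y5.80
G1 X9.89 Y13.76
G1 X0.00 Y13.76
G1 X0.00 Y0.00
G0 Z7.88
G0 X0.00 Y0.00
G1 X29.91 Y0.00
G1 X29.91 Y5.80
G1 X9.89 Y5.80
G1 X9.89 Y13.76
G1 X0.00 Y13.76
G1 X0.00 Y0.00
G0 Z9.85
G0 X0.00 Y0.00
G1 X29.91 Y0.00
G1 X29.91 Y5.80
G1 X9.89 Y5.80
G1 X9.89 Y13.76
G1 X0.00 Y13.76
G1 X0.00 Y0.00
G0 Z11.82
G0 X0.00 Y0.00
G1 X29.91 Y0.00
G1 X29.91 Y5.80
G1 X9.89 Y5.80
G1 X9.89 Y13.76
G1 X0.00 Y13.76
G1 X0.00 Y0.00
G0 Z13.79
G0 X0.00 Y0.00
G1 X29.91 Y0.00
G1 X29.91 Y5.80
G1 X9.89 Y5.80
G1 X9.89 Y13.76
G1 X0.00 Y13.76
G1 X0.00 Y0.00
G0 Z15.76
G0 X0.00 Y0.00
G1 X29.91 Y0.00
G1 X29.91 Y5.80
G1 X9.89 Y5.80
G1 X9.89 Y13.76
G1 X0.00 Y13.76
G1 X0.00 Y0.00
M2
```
solid part
  facet normal 0.0000 0.0000 -1.0000
    outer loop
      vertex 29.91 5.80 0.00
      vertex 29.91 0.00 0.00
      vertex 0.00 0.00 0.00
    endloop
  endfacet
  facet normal 0.0000 0.0000 -1.0000
    outer loop
      vertex 9.89 5.80 0.00
      vertex 29.91 5.80 0.00
      vertex 0.00 0.00 0.00
    endloop
  endfacet
  facet normal 0.0000 0.0000 -1.0000
    outer loop
      vertex 9.89 13.76 0.00
      vertex 9.89 5.80 0.00
      vertex 0.00 0.00 0.00
    endloop
  endfacet
  facet normal 0.0000 0.0000 -1.0000
    outer loop
      vertex 0.00 13.76 0.00
      vertex 9.89 13.76 0.00
      vertex 0.00 0.00 0.00
    endloop
  endfacet
  facet normal 0.0000 0.0000 1.0000
    outer loop
      vertex 0.00 0.00 15.76
      vertex 29.91 0.00 15.76
      vertex 29.91 5.80 15.76
    endloop
  endfacet
  facet normal 0.0000 0.0000 1.0000
    outer loop
      vertex 0.00 0.00 15.76
      vertex 29.91 5.80 15.76
      vertex 9.89 5.80 15.76
    endloop
  endfacet
  facet normal 0.0000 0.0000 1.0000
    outer loop
      vertex 0.00 0.00 15.76
      vertex 9.89 5.80 15.76
      vertex 9.89 13.76 15.76
    endloop
  endfacet
  facet normal 0.0000 0.0000 1.0000
    outer loop
      vertex 0.00 0.00 15.76
      vertex 9.89 13.76 15.76
      vertex 0.00 13.76 15.76
    endloop
  endfacet
  facet normal 0.0000 -1.0000 0.0000
    outer loop
      vertex 0.00 0.00 0.00
      vertex 29.91 0.00 0.00
      vertex 29.91 0.00 15.76
    endloop
  endfacet
  facet normal 0.0000 -1.0000 0.0000
    outer loop
      vertex 0.00 0.00 0.00
      vertex 29.91 0.00 15.76
      vertex 0.00 0.00 15.76
    endloop
  endfacet
  facet normal 1.0000 0.0000 0.0000
    outer loop
      vertex 29.91 0.00 0.00
      vertex 29.91 5.80 0.00
      vertex 29.91 5.80 15.76
    endloop
  endfacet
  facet normal 1.0000 0.0000 0.0000
    outer loop
      vertex 29.91 0.00 0.00
      vertex 29.91 5.80 15.76
      vertex 29.91 0.00 15.76
    endloop
  endfacet
  facet normal 0.0000 1.0000 0.0000
    outer loop
      vertex 29.91 5.80 0.00
      vertex 9.89 5.80 0.00
      vertex 9.89 5.80 15.76
    endloop
  endfacet
  facet normal 0.0000 1.0000 0.0000
    outer loop
      vertex 29.91 5.80 0.00
      vertex 9.89 5.80 15.76
      vertex 29.91 5.80 15.76
    endloop
  endfacet
  facet normal 1.0000 0.0000 0.0000
    outer loop
      vertex 9.89 5.80 0.00
      vertex 9.89 13.76 0.00
      vertex 9.89 13.76 15.76
    endloop
  endfacet
  facet normal 1.0000 0.0000 0.0000
    outer loop
      vertex 9.89 5.80 0.00
      vertex 9.89 13.76 15.76
      vertex 9.89 5.80 15.76
    endloop
  endfacet
  facet normal 0.0000 1.0000 0.0000
    outer loop
      vertex 9.89 13.76 0.00
      vertex 0.00 13.76 0.00
      vertex 0.00 13.76 15.76
    endloop
  endfacet
  facet normal 0.0000 1.0000 0.0000
    outer loop
      vertex 9.89 13.76 0.00
      vertex 0.00 13.76 15.76
      vertex 9.89 13.76 15.76
    endloop
  endfacet
  facet normal -1.0000 0.0000 0.0000
    outer loop
      vertex 0.00 13.76 0.00
      vertex 0.00 0.00 0.00
      vertex 0.00 0.00 15.76
    endloop
  endfacet
  facet normal -1.0000 0.0000 0.0000
    outer loop
      vertex 0.00 13.76 0.00
      vertex 0.00 0.00 15.76
      vertex 0.00 13.76 15.76
    endloop
  endfacet
endsolid part

The G0 Z moves step by Δz≈1.97 mm. Every layer's G1 loop is the same polygon, so the solid is a straight extrusion of it from z=0 to z≈15.8. Closing with flat bottom and top caps and triangulating gives 20 facets — an L-shaped prism: outer 29.9 × 13.8 mm, arm thicknesses ≈ 5.8 mm (horizontal) and 9.89 mm (vertical), extruded 15.8 mm in z.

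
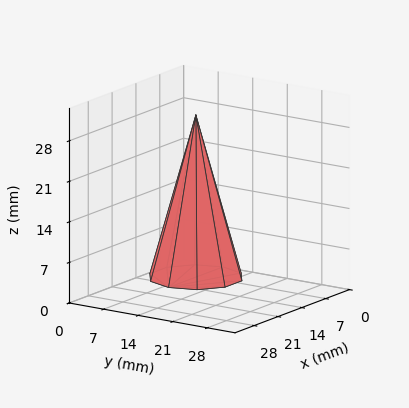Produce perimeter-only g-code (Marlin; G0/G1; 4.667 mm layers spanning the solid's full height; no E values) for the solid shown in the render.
Reading the render: the shape is a regular 10-sided pyramid, base circumscribed radius ≈ 8 mm, apex at z ≈ 28 mm (dimensions read to the nearest mm from the axis ticks). For the g-code, the solid's height is divided into equal slices at the stated Δz and each level perimeter traced with G1 moves after a G0 lift.

; perimeter-only toolpath
G21 ; units = mm
G90 ; absolute positioning
G28 ; home
; layer 1
G0 Z4.667
G0 X14.667 Y8.000
G1 X13.393 Y11.918
G1 X10.060 Y14.340
G1 X5.940 Y14.340
G1 X2.607 Y11.918
G1 X1.333 Y8.000
G1 X2.607 Y4.082
G1 X5.940 Y1.660
G1 X10.060 Y1.660
G1 X13.393 Y4.082
G1 X14.667 Y8.000
; layer 2
G0 Z9.333
G0 X13.333 Y8.000
G1 X12.315 Y11.135
G1 X9.648 Y13.072
G1 X6.352 Y13.072
G1 X3.685 Y11.135
G1 X2.667 Y8.000
G1 X3.685 Y4.865
G1 X6.352 Y2.928
G1 X9.648 Y2.928
G1 X12.315 Y4.865
G1 X13.333 Y8.000
; layer 3
G0 Z14.000
G0 X12.000 Y8.000
G1 X11.236 Y10.351
G1 X9.236 Y11.804
G1 X6.764 Y11.804
G1 X4.764 Y10.351
G1 X4.000 Y8.000
G1 X4.764 Y5.649
G1 X6.764 Y4.196
G1 X9.236 Y4.196
G1 X11.236 Y5.649
G1 X12.000 Y8.000
; layer 4
G0 Z18.667
G0 X10.667 Y8.000
G1 X10.157 Y9.567
G1 X8.824 Y10.536
G1 X7.176 Y10.536
G1 X5.843 Y9.567
G1 X5.333 Y8.000
G1 X5.843 Y6.433
G1 X7.176 Y5.464
G1 X8.824 Y5.464
G1 X10.157 Y6.433
G1 X10.667 Y8.000
; layer 5
G0 Z23.333
G0 X9.333 Y8.000
G1 X9.079 Y8.784
G1 X8.412 Y9.268
G1 X7.588 Y9.268
G1 X6.921 Y8.784
G1 X6.667 Y8.000
G1 X6.921 Y7.216
G1 X7.588 Y6.732
G1 X8.412 Y6.732
G1 X9.079 Y7.216
G1 X9.333 Y8.000
M2 ; end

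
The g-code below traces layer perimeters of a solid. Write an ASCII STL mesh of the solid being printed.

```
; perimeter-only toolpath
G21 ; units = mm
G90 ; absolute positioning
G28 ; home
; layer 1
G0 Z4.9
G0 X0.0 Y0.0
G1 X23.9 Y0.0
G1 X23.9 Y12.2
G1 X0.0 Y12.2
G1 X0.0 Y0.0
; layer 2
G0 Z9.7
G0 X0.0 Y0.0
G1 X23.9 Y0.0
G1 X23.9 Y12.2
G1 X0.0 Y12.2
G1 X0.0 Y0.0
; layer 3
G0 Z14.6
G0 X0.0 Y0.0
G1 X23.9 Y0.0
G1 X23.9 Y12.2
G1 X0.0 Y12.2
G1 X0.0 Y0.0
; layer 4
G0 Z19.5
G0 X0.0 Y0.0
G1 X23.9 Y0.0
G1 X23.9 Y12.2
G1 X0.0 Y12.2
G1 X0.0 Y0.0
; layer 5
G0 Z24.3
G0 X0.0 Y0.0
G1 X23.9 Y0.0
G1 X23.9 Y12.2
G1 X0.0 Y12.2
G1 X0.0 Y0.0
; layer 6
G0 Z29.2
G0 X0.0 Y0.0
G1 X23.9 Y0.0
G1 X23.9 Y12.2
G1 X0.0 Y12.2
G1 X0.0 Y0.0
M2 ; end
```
solid part
  facet normal 0.0000 0.0000 -1.0000
    outer loop
      vertex 23.9 12.2 0.0
      vertex 23.9 0.0 0.0
      vertex 0.0 0.0 0.0
    endloop
  endfacet
  facet normal 0.0000 0.0000 -1.0000
    outer loop
      vertex 0.0 12.2 0.0
      vertex 23.9 12.2 0.0
      vertex 0.0 0.0 0.0
    endloop
  endfacet
  facet normal 0.0000 0.0000 1.0000
    outer loop
      vertex 0.0 0.0 29.2
      vertex 23.9 0.0 29.2
      vertex 23.9 12.2 29.2
    endloop
  endfacet
  facet normal 0.0000 0.0000 1.0000
    outer loop
      vertex 0.0 0.0 29.2
      vertex 23.9 12.2 29.2
      vertex 0.0 12.2 29.2
    endloop
  endfacet
  facet normal 0.0000 -1.0000 0.0000
    outer loop
      vertex 0.0 0.0 0.0
      vertex 23.9 0.0 0.0
      vertex 23.9 0.0 29.2
    endloop
  endfacet
  facet normal 0.0000 -1.0000 0.0000
    outer loop
      vertex 0.0 0.0 0.0
      vertex 23.9 0.0 29.2
      vertex 0.0 0.0 29.2
    endloop
  endfacet
  facet normal 0.0000 1.0000 0.0000
    outer loop
      vertex 23.9 12.2 29.2
      vertex 23.9 12.2 0.0
      vertex 0.0 12.2 0.0
    endloop
  endfacet
  facet normal 0.0000 1.0000 0.0000
    outer loop
      vertex 0.0 12.2 29.2
      vertex 23.9 12.2 29.2
      vertex 0.0 12.2 0.0
    endloop
  endfacet
  facet normal -1.0000 0.0000 0.0000
    outer loop
      vertex 0.0 12.2 29.2
      vertex 0.0 12.2 0.0
      vertex 0.0 0.0 0.0
    endloop
  endfacet
  facet normal -1.0000 0.0000 0.0000
    outer loop
      vertex 0.0 0.0 29.2
      vertex 0.0 12.2 29.2
      vertex 0.0 0.0 0.0
    endloop
  endfacet
  facet normal 1.0000 0.0000 0.0000
    outer loop
      vertex 23.9 0.0 0.0
      vertex 23.9 12.2 0.0
      vertex 23.9 12.2 29.2
    endloop
  endfacet
  facet normal 1.0000 0.0000 0.0000
    outer loop
      vertex 23.9 0.0 0.0
      vertex 23.9 12.2 29.2
      vertex 23.9 0.0 29.2
    endloop
  endfacet
endsolid part

The G0 Z moves step by Δz≈4.9 mm. Every layer's G1 loop is the same polygon, so the solid is a straight extrusion of it from z=0 to z≈29.2. Closing with flat bottom and top caps and triangulating gives 12 facets — a rectangular box, roughly 23.9 × 12.2 mm footprint and 29.2 mm tall.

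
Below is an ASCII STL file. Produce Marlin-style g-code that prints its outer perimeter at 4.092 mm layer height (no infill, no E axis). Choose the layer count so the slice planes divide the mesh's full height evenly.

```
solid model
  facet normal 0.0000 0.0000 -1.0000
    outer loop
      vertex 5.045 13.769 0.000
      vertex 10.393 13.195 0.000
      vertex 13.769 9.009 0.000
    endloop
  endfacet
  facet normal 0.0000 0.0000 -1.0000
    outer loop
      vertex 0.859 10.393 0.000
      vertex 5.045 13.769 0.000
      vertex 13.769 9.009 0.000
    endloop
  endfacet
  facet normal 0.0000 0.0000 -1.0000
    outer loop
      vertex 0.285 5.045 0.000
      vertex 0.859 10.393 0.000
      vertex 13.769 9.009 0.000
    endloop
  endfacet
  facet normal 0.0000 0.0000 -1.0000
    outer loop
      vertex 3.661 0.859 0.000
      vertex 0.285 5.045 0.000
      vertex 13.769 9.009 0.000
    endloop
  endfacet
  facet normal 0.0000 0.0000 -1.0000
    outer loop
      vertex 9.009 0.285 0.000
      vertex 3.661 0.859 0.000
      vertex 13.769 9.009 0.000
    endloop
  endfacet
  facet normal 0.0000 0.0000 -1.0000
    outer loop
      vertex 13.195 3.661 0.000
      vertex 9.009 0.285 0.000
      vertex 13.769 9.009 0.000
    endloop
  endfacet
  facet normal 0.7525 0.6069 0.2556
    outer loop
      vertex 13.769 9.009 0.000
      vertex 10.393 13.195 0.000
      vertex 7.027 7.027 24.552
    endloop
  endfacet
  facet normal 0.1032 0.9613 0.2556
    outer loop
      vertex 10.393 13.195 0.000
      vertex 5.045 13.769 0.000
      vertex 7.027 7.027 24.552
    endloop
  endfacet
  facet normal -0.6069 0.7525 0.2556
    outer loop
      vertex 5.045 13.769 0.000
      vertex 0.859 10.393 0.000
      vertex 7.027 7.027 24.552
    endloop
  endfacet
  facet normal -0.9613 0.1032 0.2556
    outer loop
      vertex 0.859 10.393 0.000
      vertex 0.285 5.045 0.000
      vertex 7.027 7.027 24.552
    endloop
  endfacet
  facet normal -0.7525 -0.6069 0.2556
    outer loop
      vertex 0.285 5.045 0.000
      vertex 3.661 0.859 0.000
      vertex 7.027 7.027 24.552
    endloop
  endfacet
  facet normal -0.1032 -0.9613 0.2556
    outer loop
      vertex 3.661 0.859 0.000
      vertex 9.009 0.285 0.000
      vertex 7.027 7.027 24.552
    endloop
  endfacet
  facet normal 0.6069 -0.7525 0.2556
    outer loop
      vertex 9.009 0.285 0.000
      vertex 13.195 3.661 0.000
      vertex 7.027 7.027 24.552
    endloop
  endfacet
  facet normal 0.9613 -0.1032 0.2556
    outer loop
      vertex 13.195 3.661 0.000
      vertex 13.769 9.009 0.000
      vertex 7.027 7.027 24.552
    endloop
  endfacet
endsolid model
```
; perimeter-only toolpath
G21 ; units = mm
G90 ; absolute positioning
G28 ; home
; layer 1
G0 Z4.092
G0 X12.645 Y8.679
G1 X9.832 Y12.167
G1 X5.375 Y12.645
G1 X1.887 Y9.832
G1 X1.409 Y5.375
G1 X4.222 Y1.887
G1 X8.679 Y1.409
G1 X12.167 Y4.222
G1 X12.645 Y8.679
; layer 2
G0 Z8.184
G0 X11.522 Y8.348
G1 X9.271 Y11.139
G1 X5.706 Y11.522
G1 X2.915 Y9.271
G1 X2.532 Y5.706
G1 X4.783 Y2.915
G1 X8.348 Y2.532
G1 X11.139 Y4.783
G1 X11.522 Y8.348
; layer 3
G0 Z12.276
G0 X10.398 Y8.018
G1 X8.710 Y10.111
G1 X6.036 Y10.398
G1 X3.943 Y8.710
G1 X3.656 Y6.036
G1 X5.344 Y3.943
G1 X8.018 Y3.656
G1 X10.111 Y5.344
G1 X10.398 Y8.018
; layer 4
G0 Z16.368
G0 X9.274 Y7.688
G1 X8.149 Y9.083
G1 X6.366 Y9.274
G1 X4.971 Y8.149
G1 X4.780 Y6.366
G1 X5.905 Y4.971
G1 X7.688 Y4.780
G1 X9.083 Y5.905
G1 X9.274 Y7.688
; layer 5
G0 Z20.460
G0 X8.151 Y7.357
G1 X7.588 Y8.055
G1 X6.697 Y8.151
G1 X5.999 Y7.588
G1 X5.903 Y6.697
G1 X6.466 Y5.999
G1 X7.357 Y5.903
G1 X8.055 Y6.466
G1 X8.151 Y7.357
M2 ; end

The solid is a regular 8-sided pyramid, base circumscribed radius ≈ 7.03 mm, apex at z ≈ 24.6 mm. Slicing at Δz = 4.092 mm — 6 equal slices spanning the solid's height, so layer i sits at z = i·h/6 — gives 5 non-empty perimeters. Each is a 8-segment closed polygon; G0 lifts to the layer z and rapids to the start vertex, then G1 traces the edges. The cross-section shrinks linearly with z (the slice at the apex is degenerate and omitted).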